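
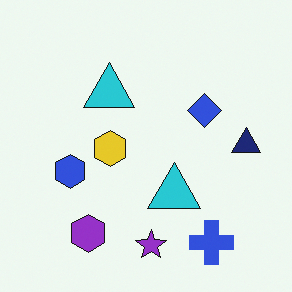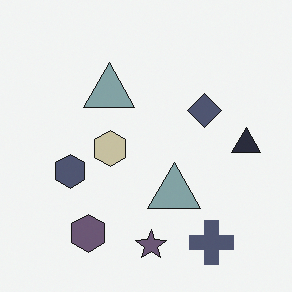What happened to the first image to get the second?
The image was heavily desaturated.

All colors are more muted and greyish — a global saturation change.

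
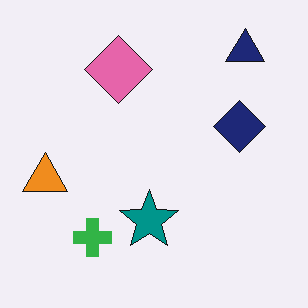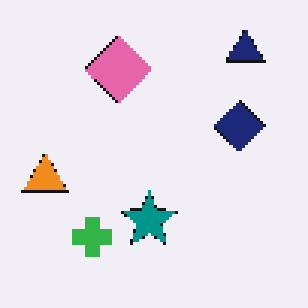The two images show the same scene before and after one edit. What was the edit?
The second image is the first lightly pixelated (a mild mosaic effect).

Shapes are reduced to large square blocks; fine edges and outlines are lost — a downscale-then-upscale (mosaic) effect.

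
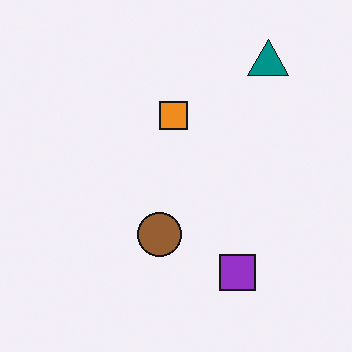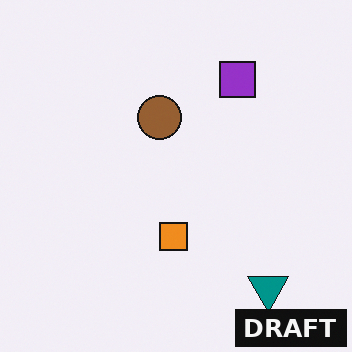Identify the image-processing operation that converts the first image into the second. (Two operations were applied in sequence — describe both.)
The second image is the first flipped vertically (top ↔ bottom), then watermarked with the text "DRAFT" in the lower-right corner.

The teal triangle is in the top-right of the first image and the bottom-right of the second — shapes on opposite sides of the horizontal midline have swapped in a mirror flip. A dark label reading "DRAFT" appears in the lower-right corner.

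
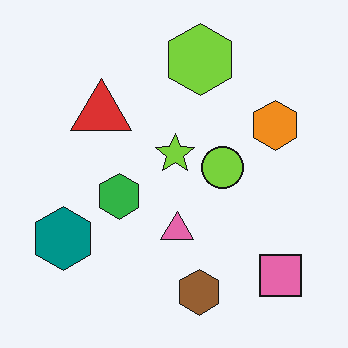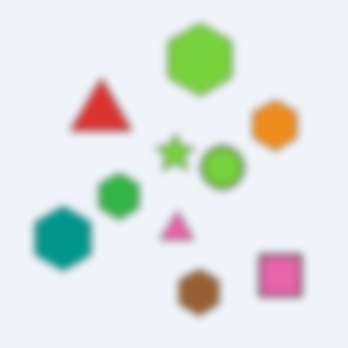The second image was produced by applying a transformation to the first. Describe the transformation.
The second image is the first noticeably gaussian-blurred.

Shape edges and outlines are uniformly softened across the whole image.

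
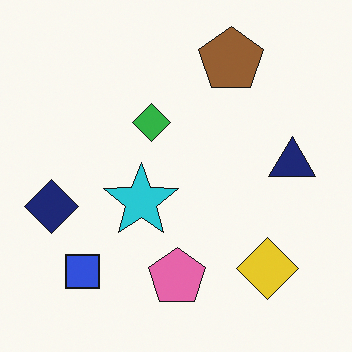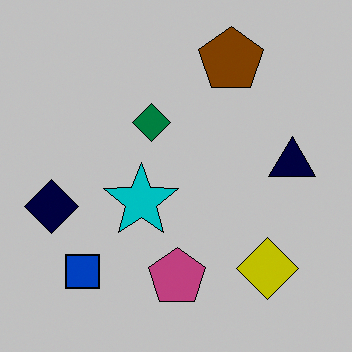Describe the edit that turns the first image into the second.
It was heavily posterized to just a handful of flat colors.

Each flat color has snapped to a coarser quantized level — most visibly, the near-white background has dropped to a flat grey.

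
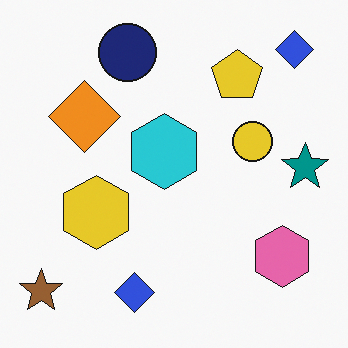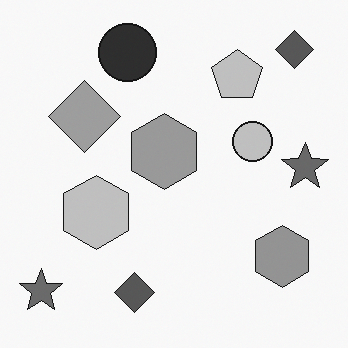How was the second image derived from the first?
It was converted to grayscale.

All color is removed — every shape is now a shade of grey.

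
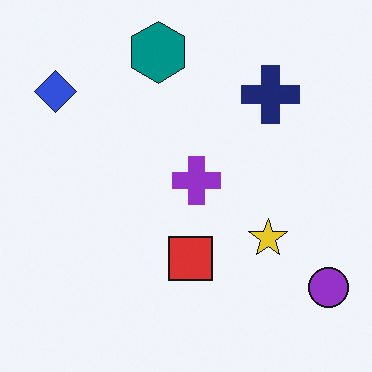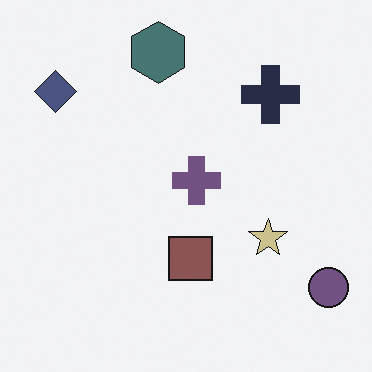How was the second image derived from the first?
The second image is the first made much more muted (saturation change).

All colors are more muted and greyish — a global saturation change.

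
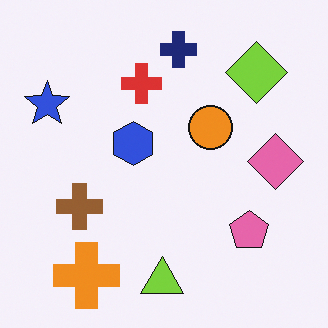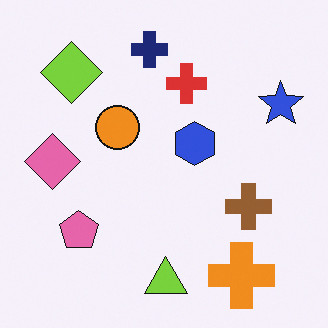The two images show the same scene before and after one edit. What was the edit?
Flipped horizontally (left ↔ right).

The blue star is in the top-left of the first image and the top-right of the second — shapes on opposite sides of the vertical midline have swapped in a mirror flip.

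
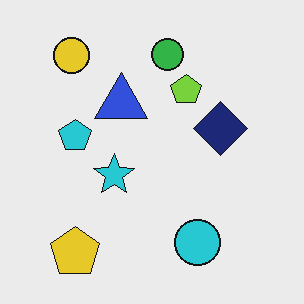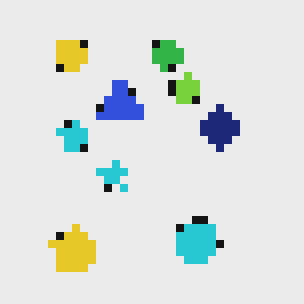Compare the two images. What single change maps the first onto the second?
The image was pixelated into visible square blocks.

Shapes are reduced to large square blocks; fine edges and outlines are lost — a downscale-then-upscale (mosaic) effect.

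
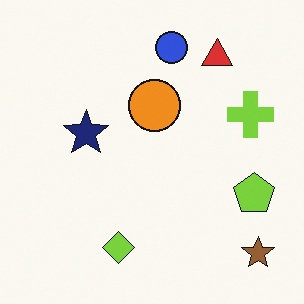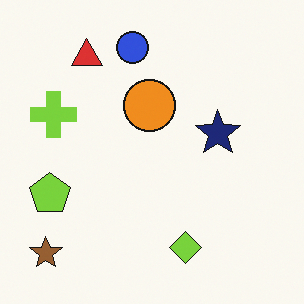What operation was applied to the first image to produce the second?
The second image is the first flipped horizontally (left ↔ right).

The brown star is in the bottom-right of the first image and the bottom-left of the second — shapes on opposite sides of the vertical midline have swapped in a mirror flip.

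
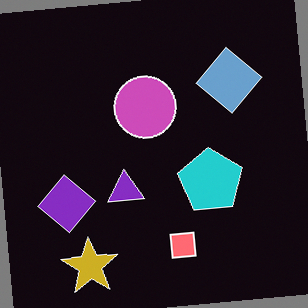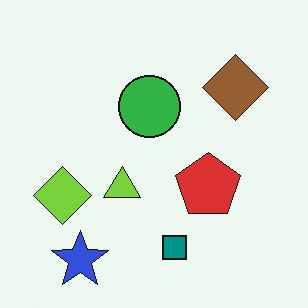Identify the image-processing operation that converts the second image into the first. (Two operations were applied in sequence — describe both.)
The first image is the second rotated counter-clockwise by a few degrees, then color-inverted (negative).

Every shape is tilted by the same angle and the image corners show triangular fill wedges — a whole-image rotation by a non-right angle. The light background has become dark and every shape's color is its complement — a photographic negative.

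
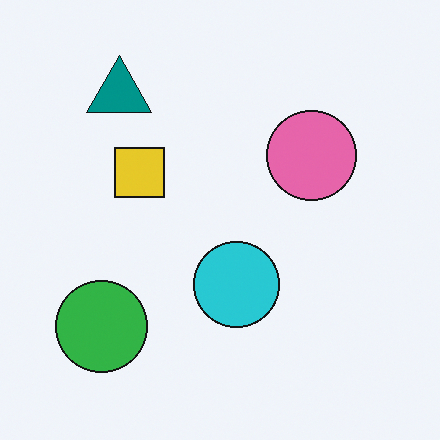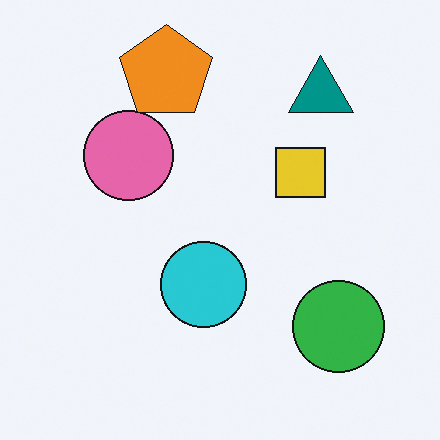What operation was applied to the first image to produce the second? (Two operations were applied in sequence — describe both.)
This is the original image flipped horizontally (left ↔ right), then overlaid with an additional orange pentagon.

The green circle is in the bottom-left of the first image and the bottom-right of the second — shapes on opposite sides of the vertical midline have swapped in a mirror flip. An orange pentagon appears in the second image that is absent from the first.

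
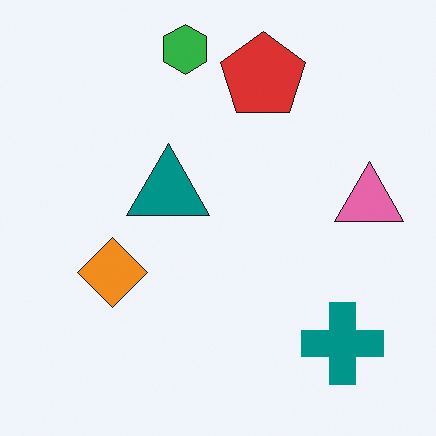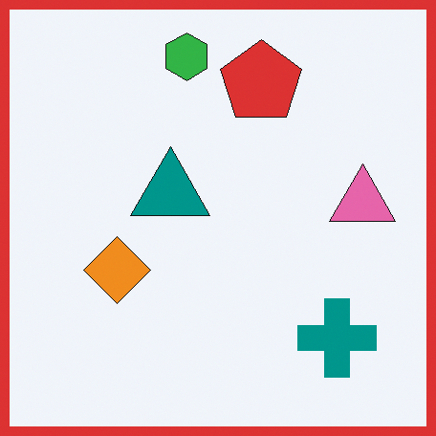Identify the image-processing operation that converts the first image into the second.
It was framed with a red border.

A solid red frame runs around the edge of the second image, with the content slightly shrunk inside it.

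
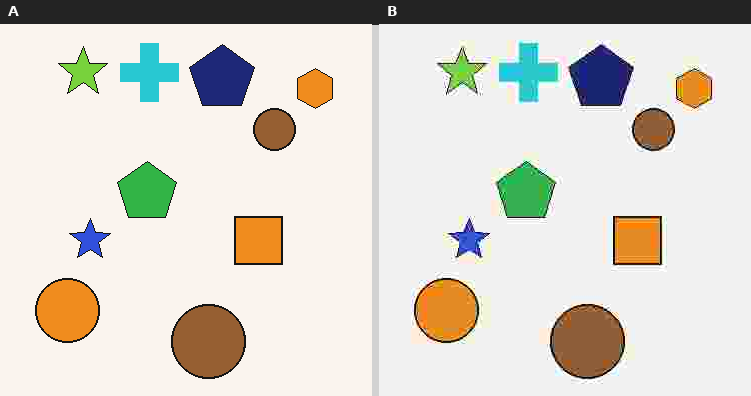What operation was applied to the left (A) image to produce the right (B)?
The image was heavily JPEG-compressed with obvious blocking artifacts.

Blocky 8×8 compression artifacts appear around shape edges and the flat background shows ringing — characteristic JPEG degradation.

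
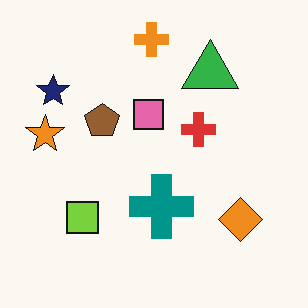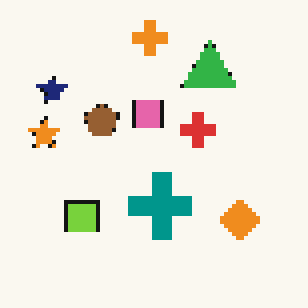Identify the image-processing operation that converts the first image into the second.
The image was mildly pixelated.

Shapes are reduced to large square blocks; fine edges and outlines are lost — a downscale-then-upscale (mosaic) effect.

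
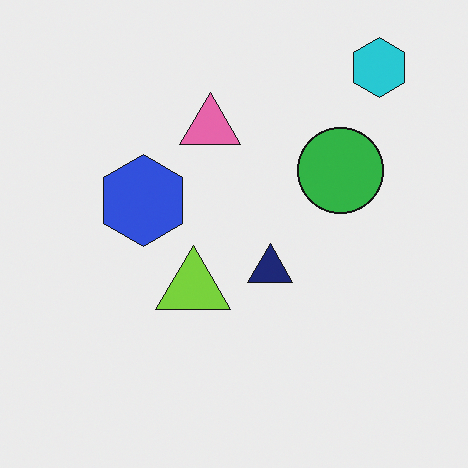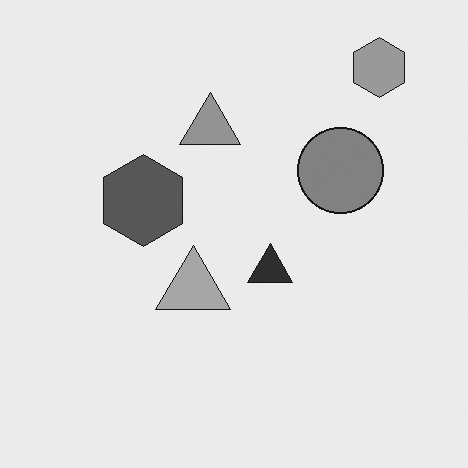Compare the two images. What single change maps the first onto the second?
Converted to grayscale.

All color is removed — every shape is now a shade of grey.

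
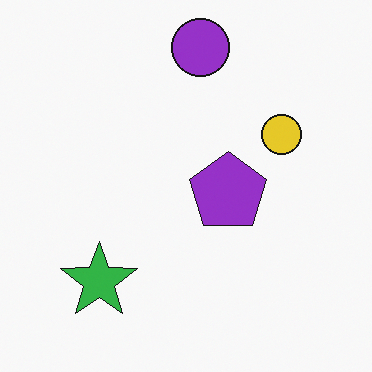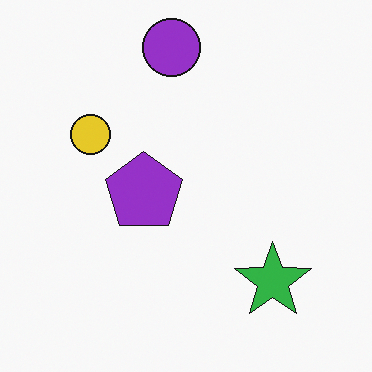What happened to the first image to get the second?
It was flipped horizontally (left ↔ right).

The yellow circle is in the right of the first image and the left of the second — shapes on opposite sides of the vertical midline have swapped in a mirror flip.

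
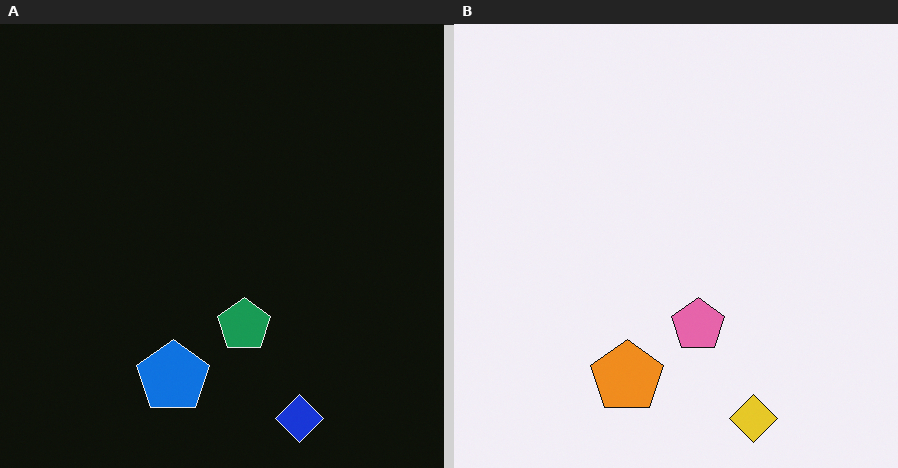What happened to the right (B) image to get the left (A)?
The left (A) image is the right (B) color-inverted (negative).

The light background has become dark and every shape's color is its complement — a photographic negative.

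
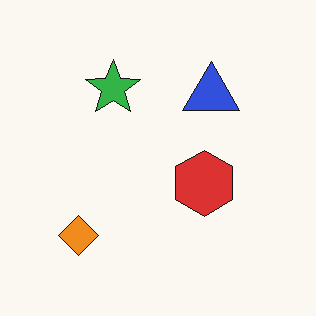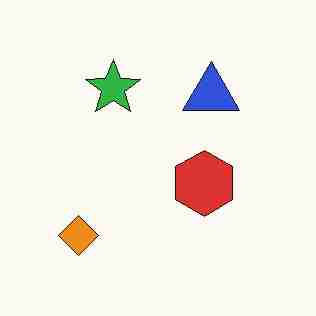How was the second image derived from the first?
The transformation is: degraded with heavy JPEG compression.

Blocky 8×8 compression artifacts appear around shape edges and the flat background shows ringing — characteristic JPEG degradation.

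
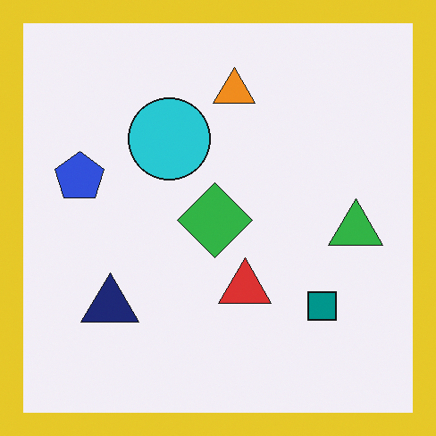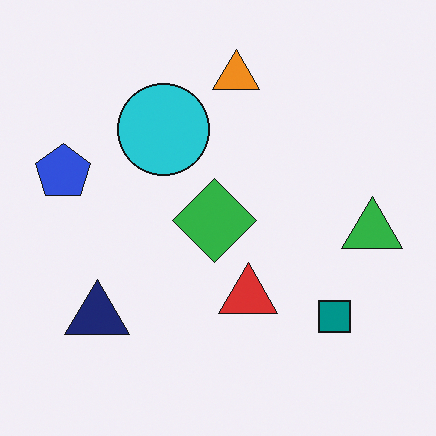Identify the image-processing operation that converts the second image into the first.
This is the original image framed with a yellow border.

A solid yellow frame runs around the edge of the first image, with the content slightly shrunk inside it.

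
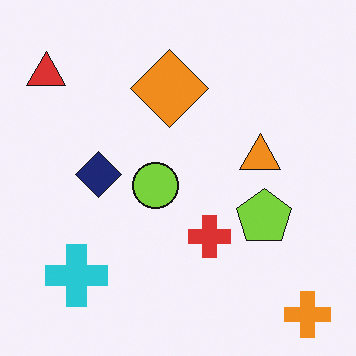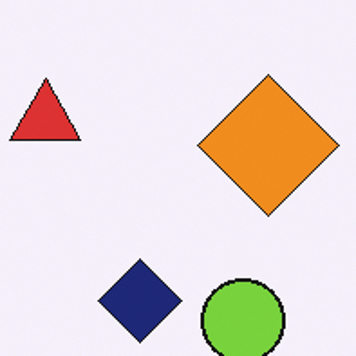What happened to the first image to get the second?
It was cropped tightly and scaled back up.

The visible shapes are larger and the field of view is narrower; shapes near the original edges may be partly or wholly outside the frame — a crop-and-rescale.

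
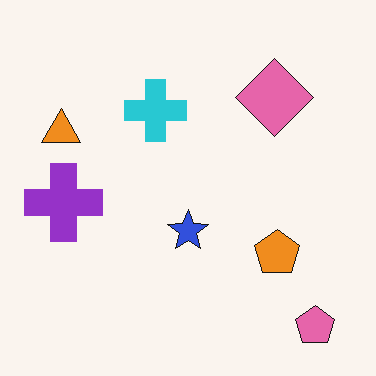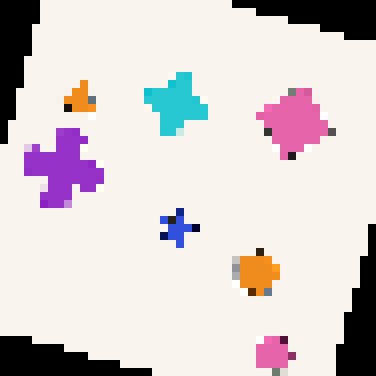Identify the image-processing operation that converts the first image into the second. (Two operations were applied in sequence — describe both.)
The transformation is: rotated clockwise by a clearly visible amount, then pixelated into visible square blocks.

Every shape is tilted by the same angle and the image corners show triangular fill wedges — a whole-image rotation by a non-right angle. Shapes are reduced to large square blocks; fine edges and outlines are lost — a downscale-then-upscale (mosaic) effect.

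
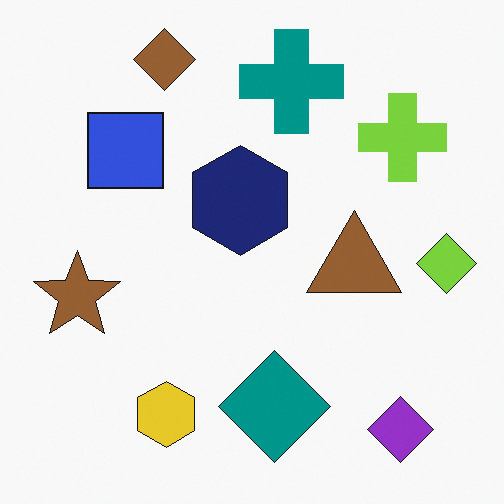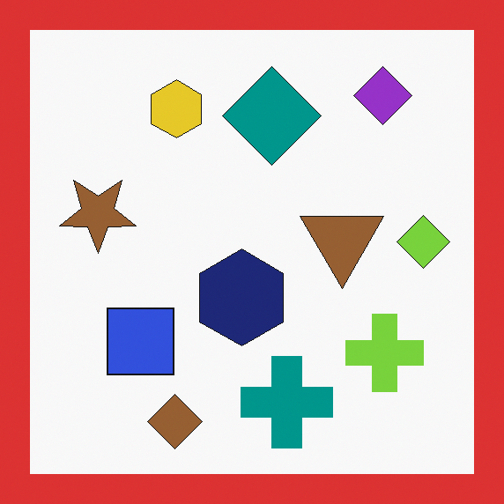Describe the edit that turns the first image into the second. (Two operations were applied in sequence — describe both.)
It was flipped vertically (top ↔ bottom), then framed with a red border.

The brown diamond is in the top-left of the first image and the bottom-left of the second — shapes on opposite sides of the horizontal midline have swapped in a mirror flip. A solid red frame runs around the edge of the second image, with the content slightly shrunk inside it.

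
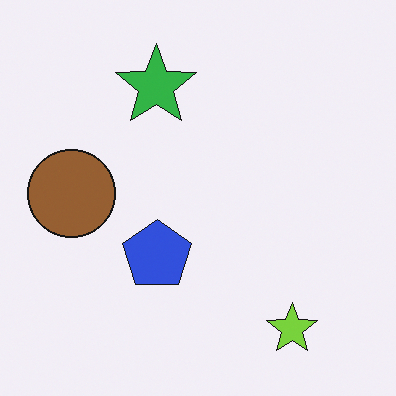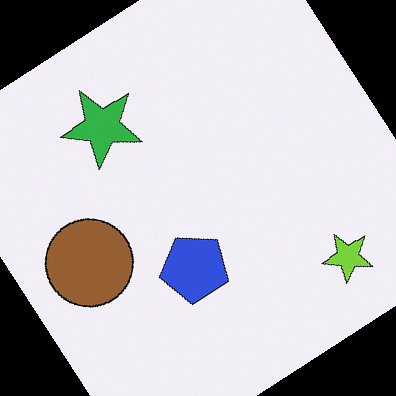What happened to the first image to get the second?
The second image is the first rotated counter-clockwise by a large amount — several tens of degrees.

Every shape is tilted by the same angle and the image corners show triangular fill wedges — a whole-image rotation by a non-right angle.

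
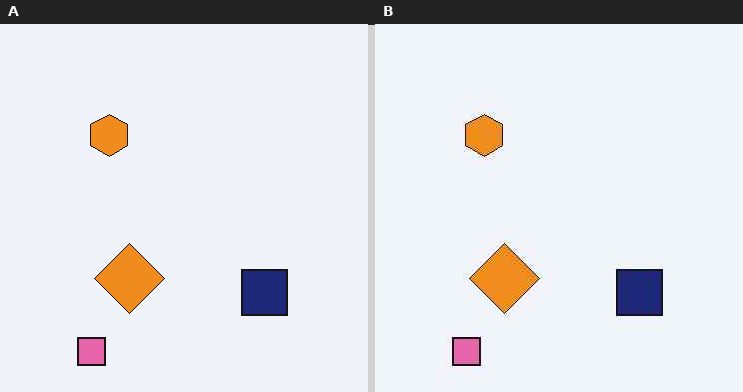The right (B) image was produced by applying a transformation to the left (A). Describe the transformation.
The right (B) image is the left (A) JPEG-compressed with visible artifacts.

Blocky 8×8 compression artifacts appear around shape edges and the flat background shows ringing — characteristic JPEG degradation.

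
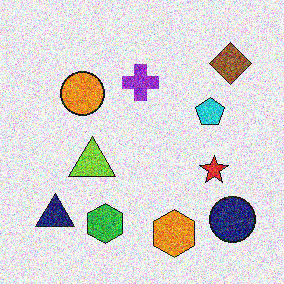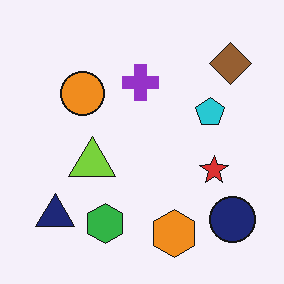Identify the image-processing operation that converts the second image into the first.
The image was degraded with a thick layer of grain.

Random speckle covers the whole image, including the flat background.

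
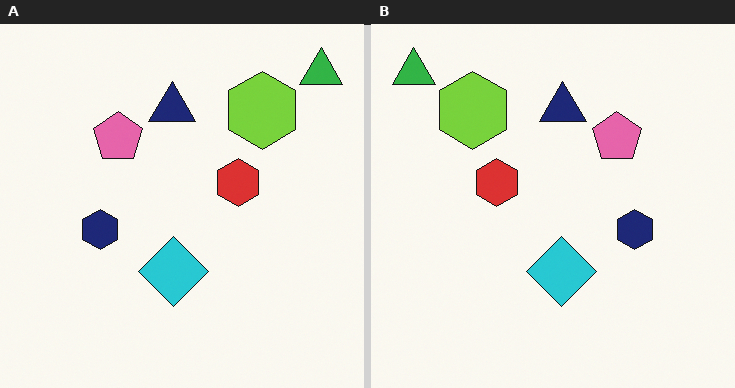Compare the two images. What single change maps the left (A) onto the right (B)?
Flipped horizontally (left ↔ right).

The green triangle is in the top-right of the left (A) image and the top-left of the right (B) — shapes on opposite sides of the vertical midline have swapped in a mirror flip.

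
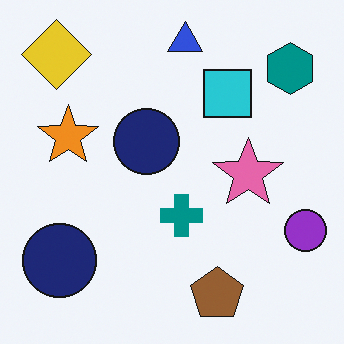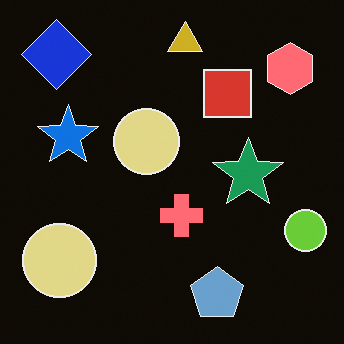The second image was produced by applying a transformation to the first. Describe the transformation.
The image was color-inverted (negative).

The light background has become dark and every shape's color is its complement — a photographic negative.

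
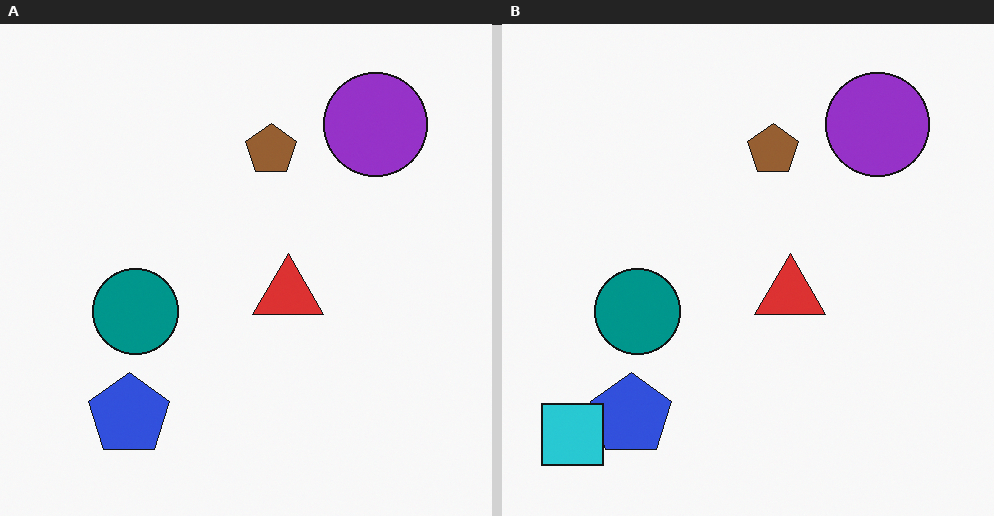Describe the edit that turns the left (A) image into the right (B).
The right (B) image is the left (A) overlaid with an additional cyan square.

A cyan square appears in the right (B) image that is absent from the left (A).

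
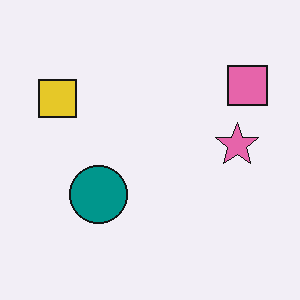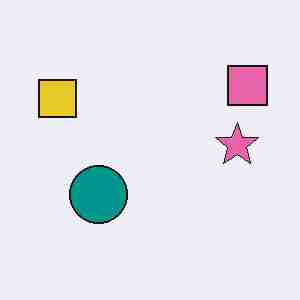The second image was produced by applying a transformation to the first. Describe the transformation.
It was degraded with heavy JPEG compression.

Blocky 8×8 compression artifacts appear around shape edges and the flat background shows ringing — characteristic JPEG degradation.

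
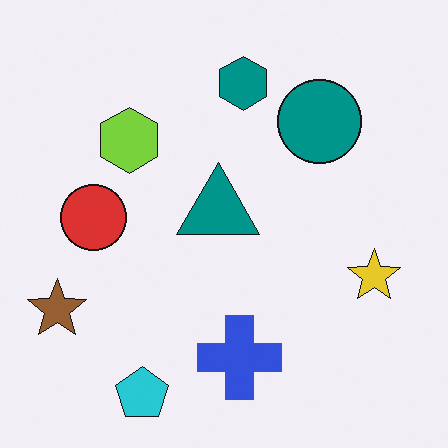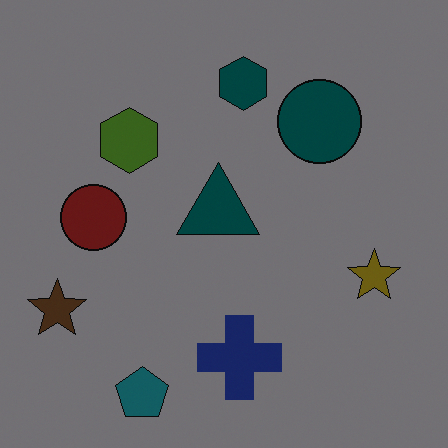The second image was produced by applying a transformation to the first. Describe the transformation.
It was substantially darkened.

Every pixel — background and shapes alike — is uniformly darkened.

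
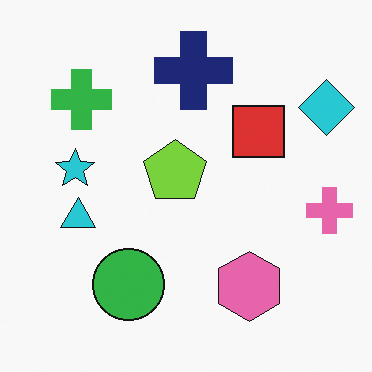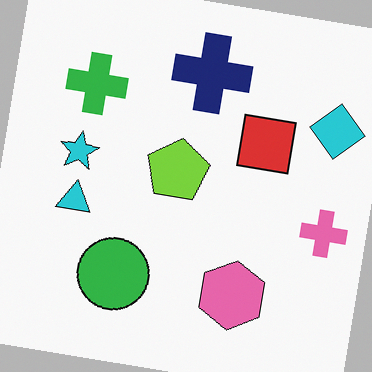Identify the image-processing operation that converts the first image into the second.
This is the original image rotated clockwise by a small amount.

Every shape is tilted by the same angle and the image corners show triangular fill wedges — a whole-image rotation by a non-right angle.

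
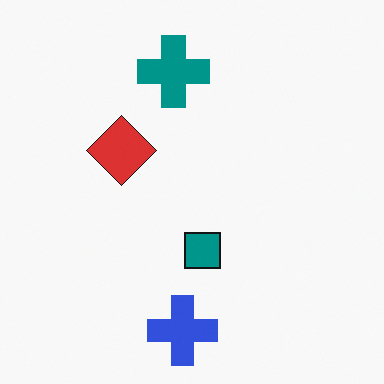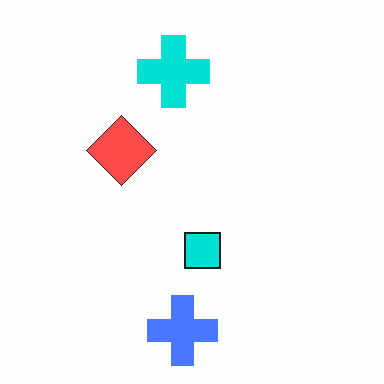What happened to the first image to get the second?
This is the original image brightened a lot.

Every pixel — background and shapes alike — is uniformly brightened.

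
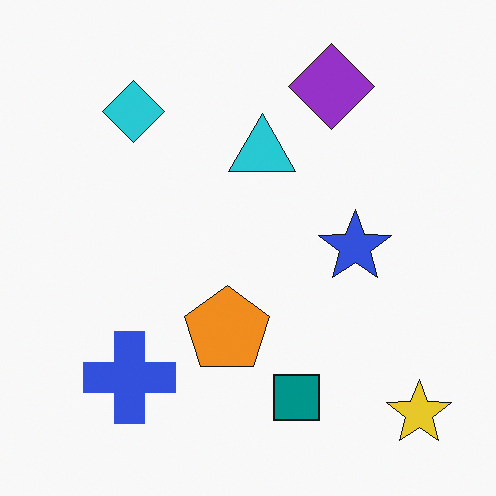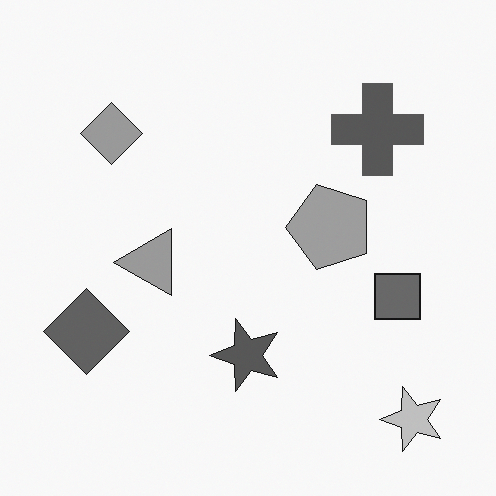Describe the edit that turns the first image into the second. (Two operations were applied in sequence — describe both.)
Transposed (reflected across the top-left ↔ bottom-right diagonal), then converted to grayscale.

Shapes have swapped their row and column positions — what was in the top-right is now in the bottom-left — a diagonal reflection. All color is removed — every shape is now a shade of grey.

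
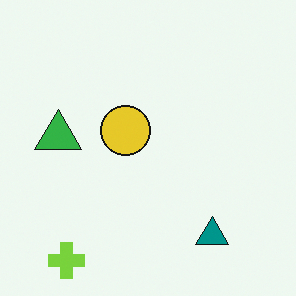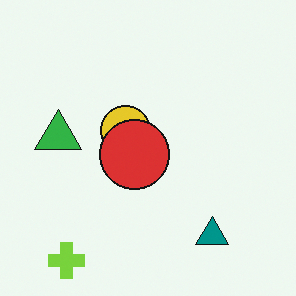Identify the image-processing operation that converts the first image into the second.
It was overlaid with an additional red circle.

A red circle appears in the second image that is absent from the first.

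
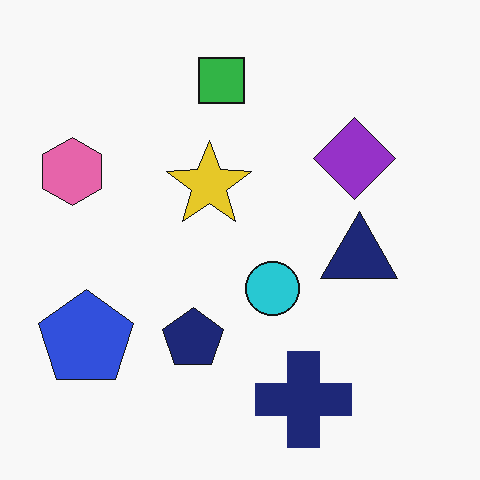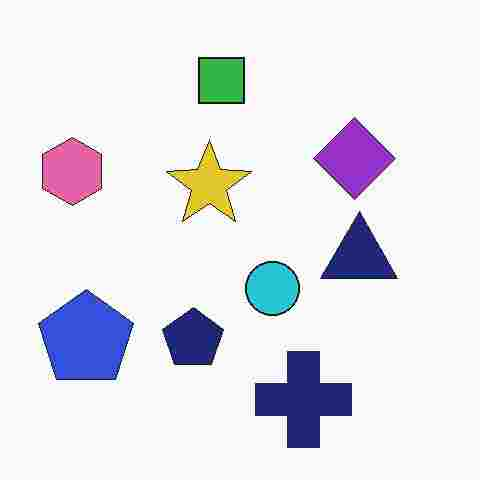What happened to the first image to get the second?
This is the original image degraded with heavy JPEG compression.

Blocky 8×8 compression artifacts appear around shape edges and the flat background shows ringing — characteristic JPEG degradation.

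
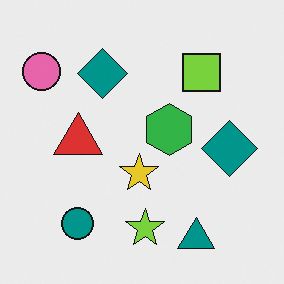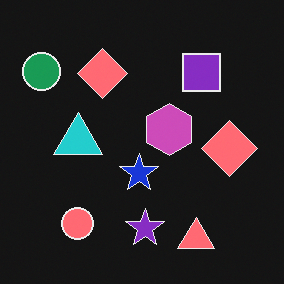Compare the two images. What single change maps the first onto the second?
The transformation is: color-inverted (negative).

The light background has become dark and every shape's color is its complement — a photographic negative.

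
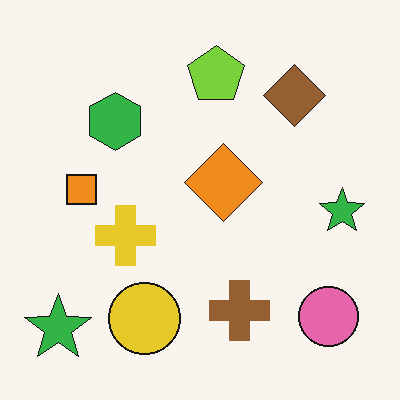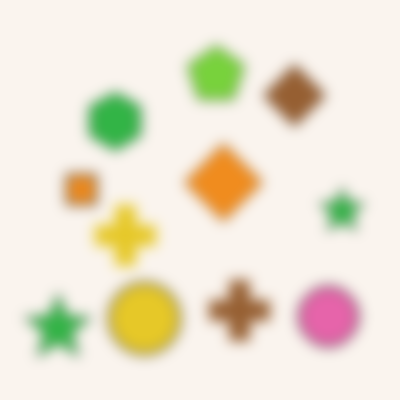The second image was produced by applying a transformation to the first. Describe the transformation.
The image was heavily blurred.

Shape edges and outlines are uniformly softened across the whole image.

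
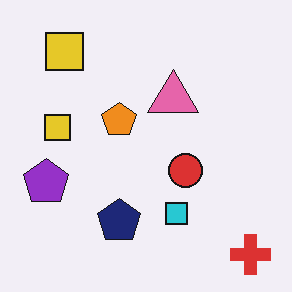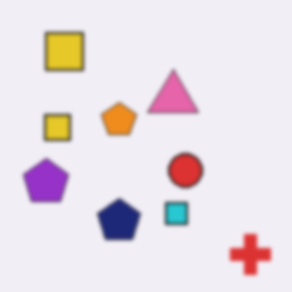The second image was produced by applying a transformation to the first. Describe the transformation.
The transformation is: lightly blurred.

Shape edges and outlines are uniformly softened across the whole image.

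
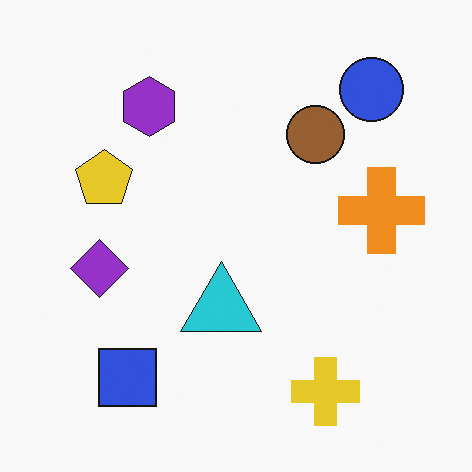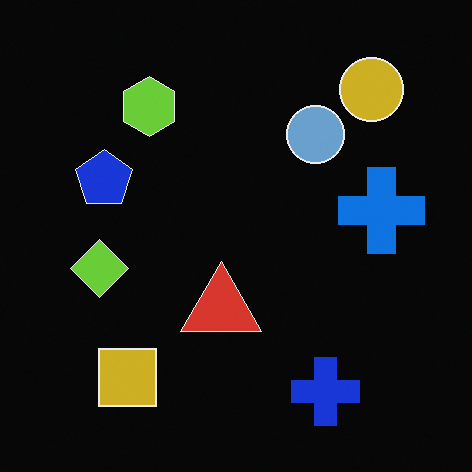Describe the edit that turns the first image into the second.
Color-inverted (negative).

The light background has become dark and every shape's color is its complement — a photographic negative.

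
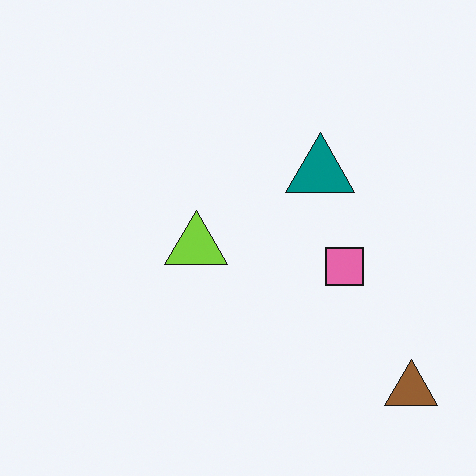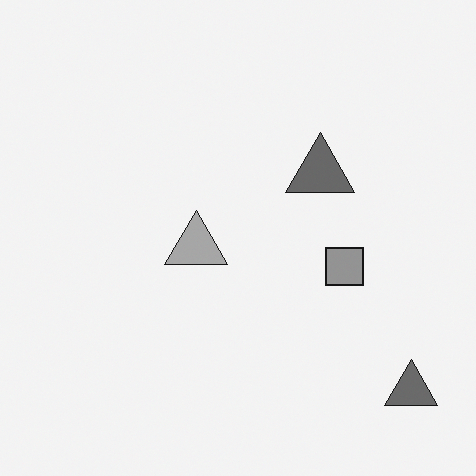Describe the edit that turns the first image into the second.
Converted to grayscale.

All color is removed — every shape is now a shade of grey.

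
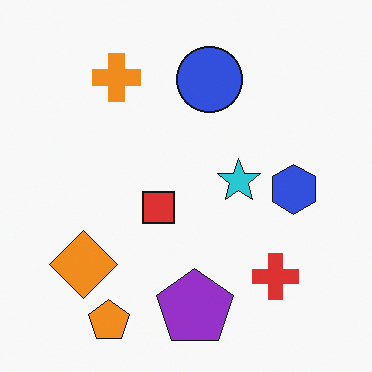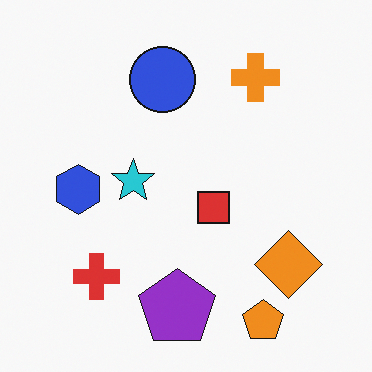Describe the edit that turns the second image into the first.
The first image is the second flipped horizontally (left ↔ right).

The blue hexagon is in the left of the second image and the right of the first — shapes on opposite sides of the vertical midline have swapped in a mirror flip.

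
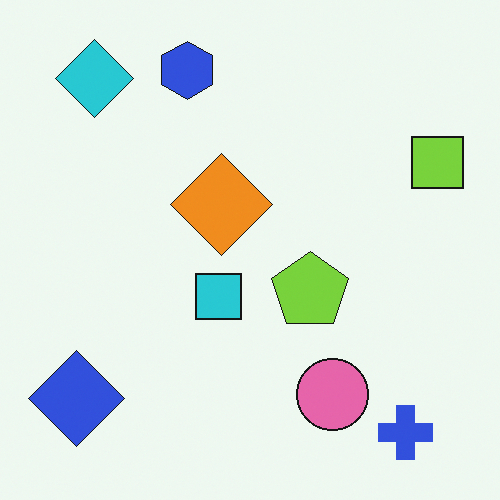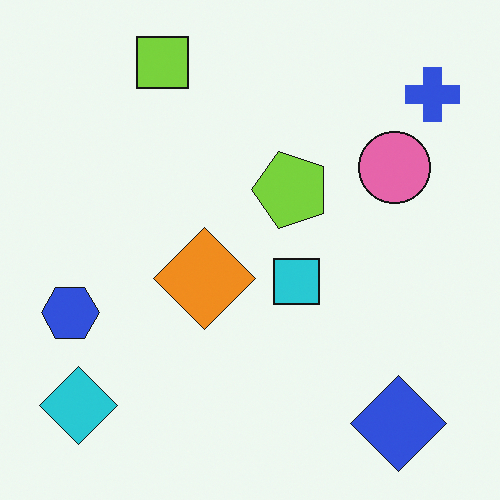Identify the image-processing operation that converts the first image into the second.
Rotated 90° counter-clockwise.

The blue cross sits in the bottom-right of the first image and the top-right of the second — consistent with a whole-image 90° counter-clockwise rotation.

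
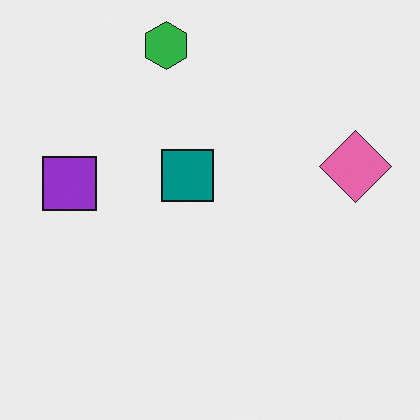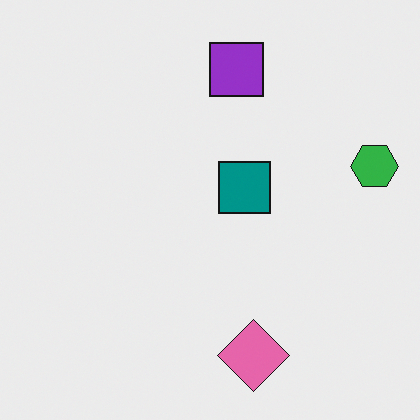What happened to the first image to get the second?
The second image is the first rotated 90° clockwise.

The green hexagon sits in the top of the first image and the right of the second — consistent with a whole-image 90° clockwise rotation.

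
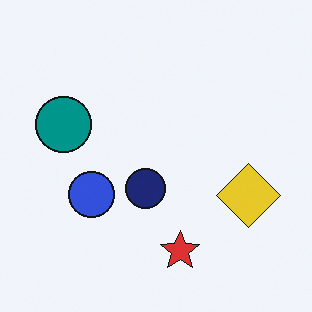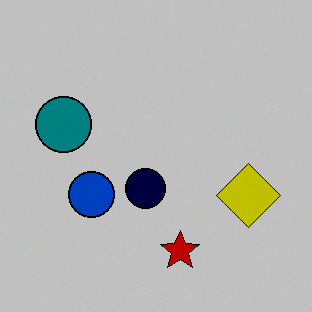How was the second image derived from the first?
It was aggressively posterized.

Each flat color has snapped to a coarser quantized level — most visibly, the near-white background has dropped to a flat grey.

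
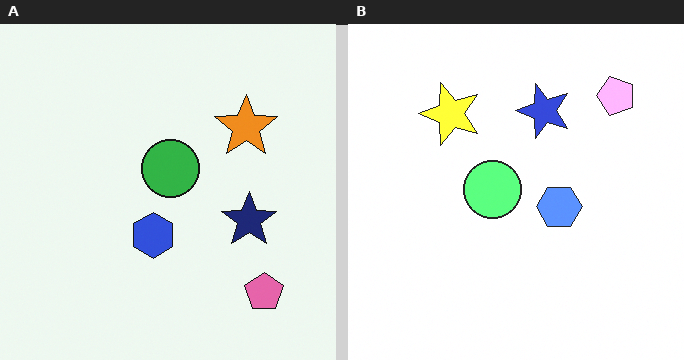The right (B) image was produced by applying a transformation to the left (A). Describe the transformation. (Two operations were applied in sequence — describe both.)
The right (B) image is the left (A) substantially brightened, then rotated 90° counter-clockwise.

Every pixel — background and shapes alike — is uniformly brightened. The pink pentagon sits in the bottom-right of the left (A) image and the top-right of the right (B) — consistent with a whole-image 90° counter-clockwise rotation.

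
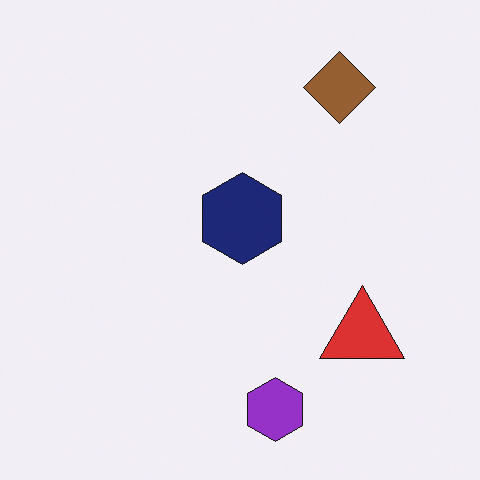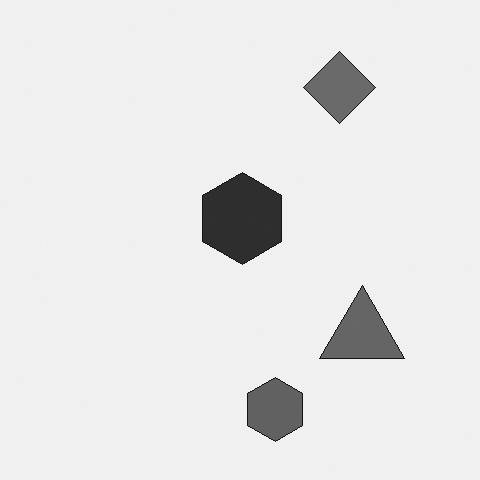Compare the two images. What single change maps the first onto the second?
Converted to grayscale.

All color is removed — every shape is now a shade of grey.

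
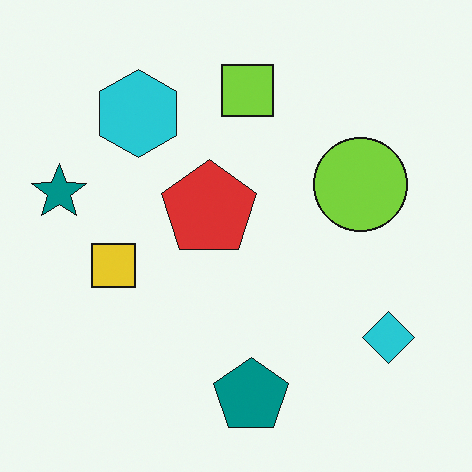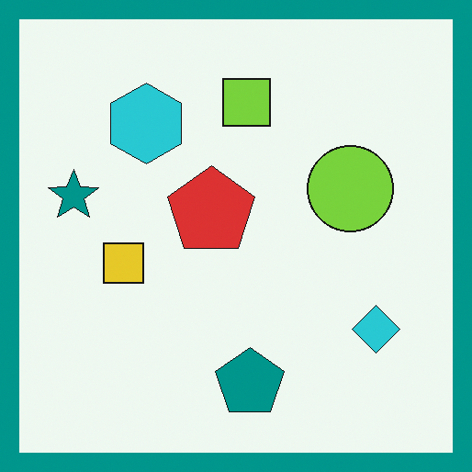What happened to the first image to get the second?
The transformation is: framed with a teal border.

A solid teal frame runs around the edge of the second image, with the content slightly shrunk inside it.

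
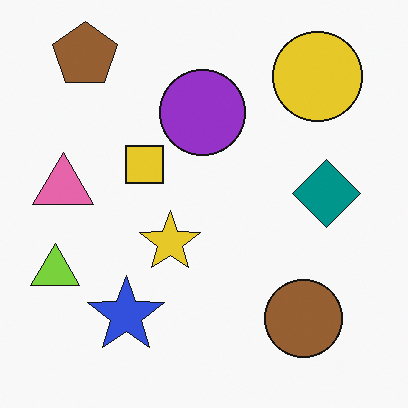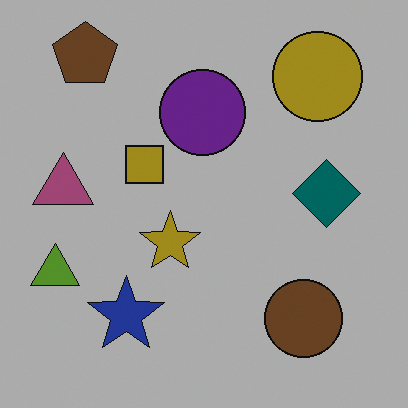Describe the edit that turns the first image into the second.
It was noticeably darkened.

Every pixel — background and shapes alike — is uniformly darkened.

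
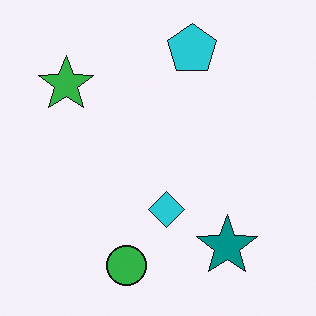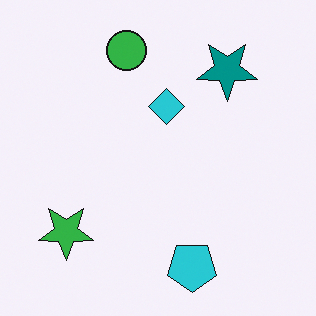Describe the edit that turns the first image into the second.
This is the original image flipped vertically (top ↔ bottom).

The cyan pentagon is in the top of the first image and the bottom of the second — shapes on opposite sides of the horizontal midline have swapped in a mirror flip.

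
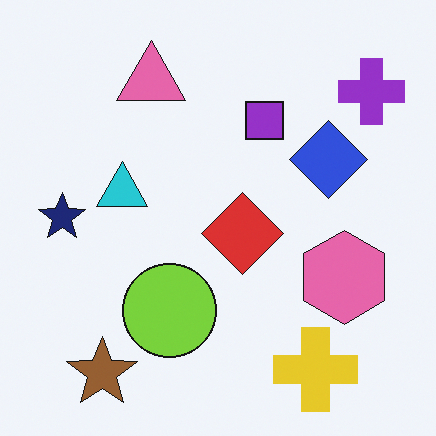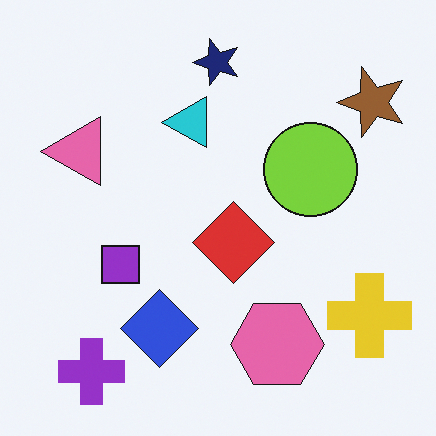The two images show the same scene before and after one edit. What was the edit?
The transformation is: transposed (reflected across the top-left ↔ bottom-right diagonal).

Shapes have swapped their row and column positions — what was in the top-right is now in the bottom-left — a diagonal reflection.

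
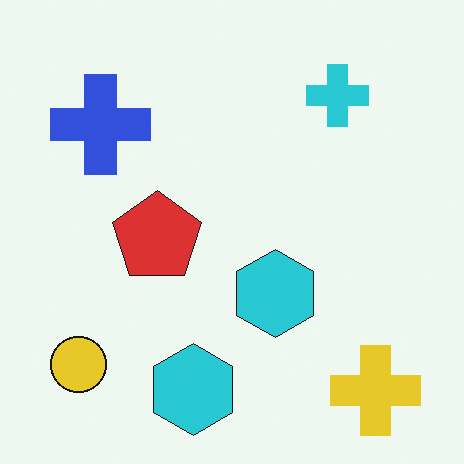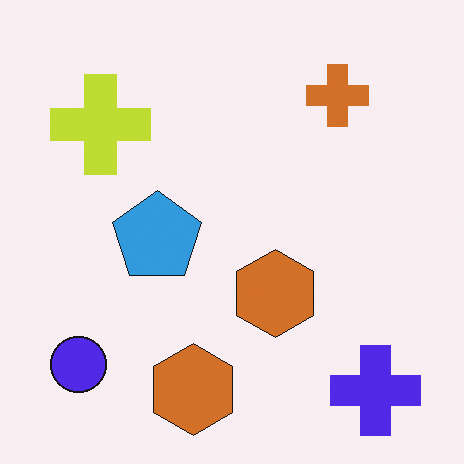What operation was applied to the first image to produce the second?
This is the original image hue-shifted by a large amount.

Every shape's color has rotated by the same amount around the hue wheel — a uniform hue shift.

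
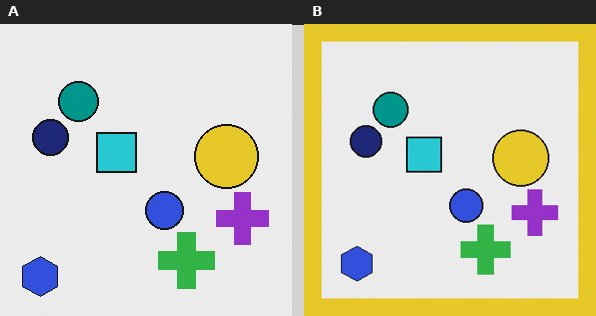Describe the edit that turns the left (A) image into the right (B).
It was framed with a yellow border.

A solid yellow frame runs around the edge of the right (B) image, with the content slightly shrunk inside it.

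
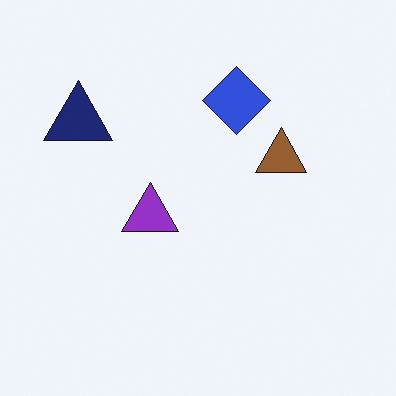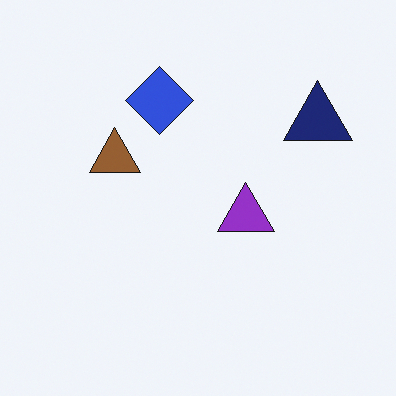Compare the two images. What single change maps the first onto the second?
The image was flipped horizontally (left ↔ right).

The navy triangle is in the top-left of the first image and the top-right of the second — shapes on opposite sides of the vertical midline have swapped in a mirror flip.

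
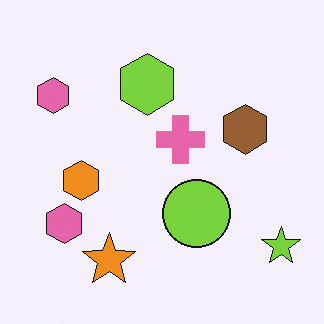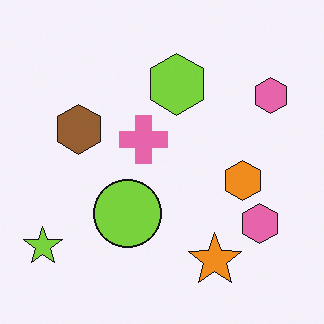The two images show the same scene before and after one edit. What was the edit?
It was flipped horizontally (left ↔ right).

The lime star is in the bottom-right of the first image and the bottom-left of the second — shapes on opposite sides of the vertical midline have swapped in a mirror flip.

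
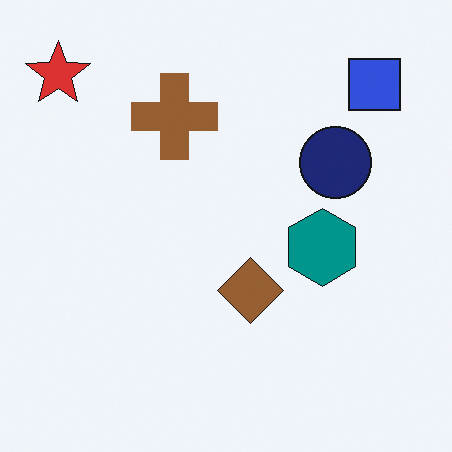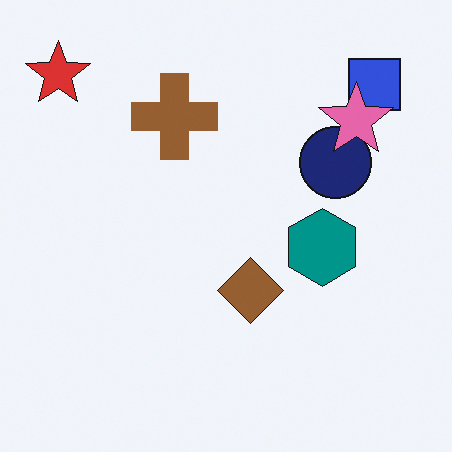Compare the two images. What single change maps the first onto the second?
This is the original image overlaid with an additional pink star.

A pink star appears in the second image that is absent from the first.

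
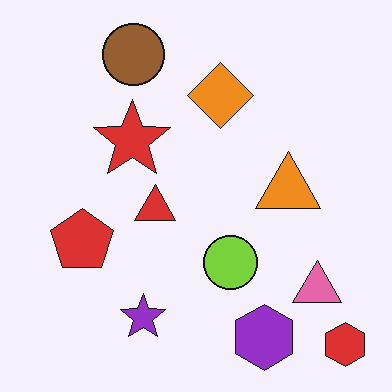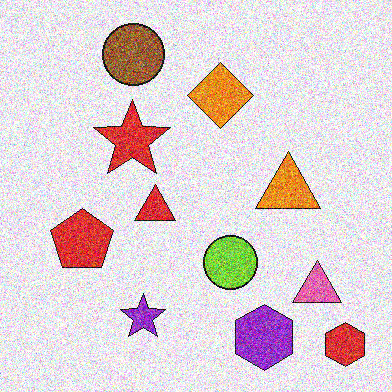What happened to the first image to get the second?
The image was degraded with a thick layer of grain.

Random speckle covers the whole image, including the flat background.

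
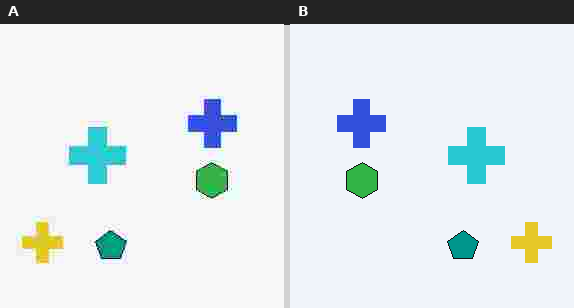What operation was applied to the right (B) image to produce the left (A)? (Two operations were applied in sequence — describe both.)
The left (A) image is the right (B) flipped horizontally (left ↔ right), then degraded with heavy JPEG compression.

The yellow cross is in the bottom-right of the right (B) image and the bottom-left of the left (A) — shapes on opposite sides of the vertical midline have swapped in a mirror flip. Blocky 8×8 compression artifacts appear around shape edges and the flat background shows ringing — characteristic JPEG degradation.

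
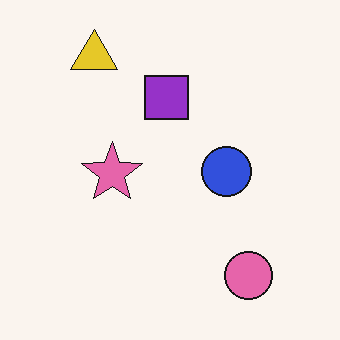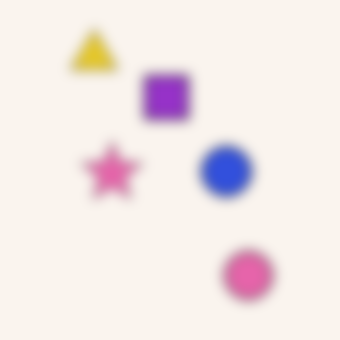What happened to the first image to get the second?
It was strongly gaussian-blurred.

Shape edges and outlines are uniformly softened across the whole image.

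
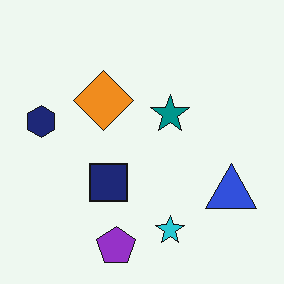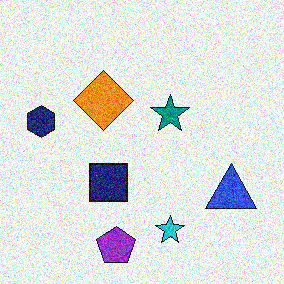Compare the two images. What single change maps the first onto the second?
Degraded with heavy additive noise.

Random speckle covers the whole image, including the flat background.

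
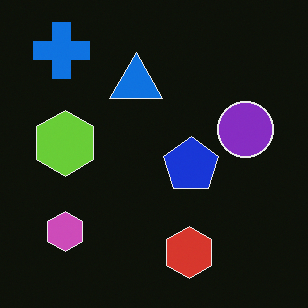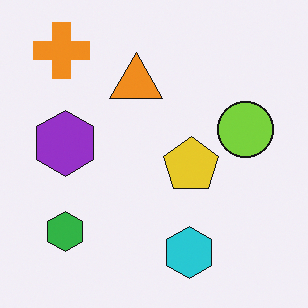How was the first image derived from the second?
It was color-inverted (negative).

The light background has become dark and every shape's color is its complement — a photographic negative.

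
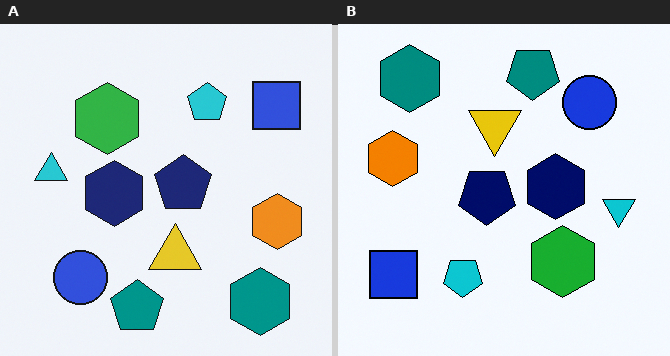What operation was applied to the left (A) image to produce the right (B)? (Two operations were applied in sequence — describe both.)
The right (B) image is the left (A) rotated 180°, then given slightly increased contrast.

The teal hexagon sits in the bottom-right of the left (A) image and the top-left of the right (B) — consistent with a whole-image 180° rotation. Tones are pushed away from mid-grey across the whole image — a global contrast change.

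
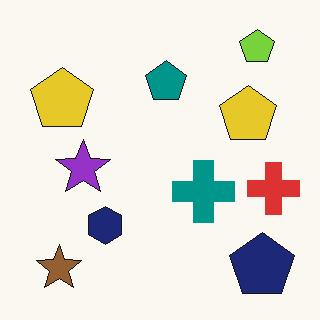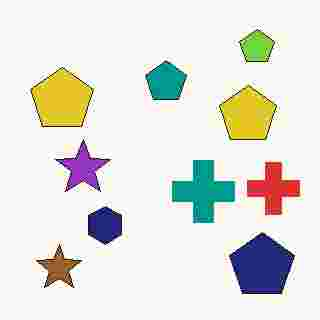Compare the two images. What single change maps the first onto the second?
This is the original image heavily JPEG-compressed with obvious blocking artifacts.

Blocky 8×8 compression artifacts appear around shape edges and the flat background shows ringing — characteristic JPEG degradation.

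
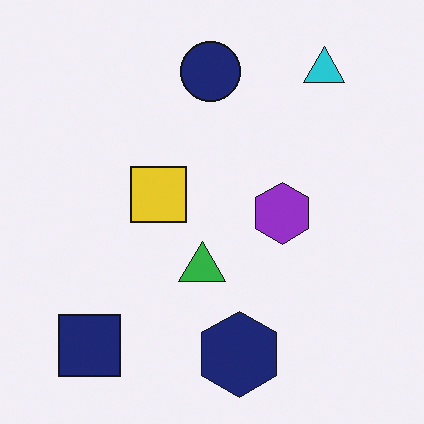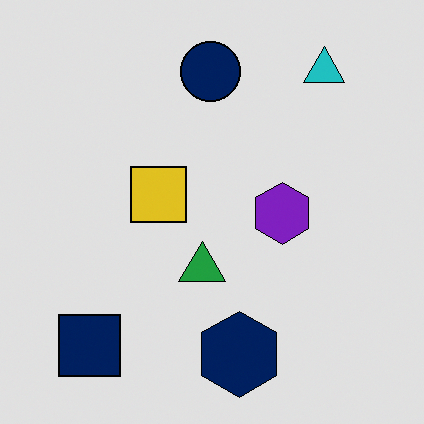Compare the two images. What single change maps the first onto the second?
It was posterized to a reduced palette.

Each flat color has snapped to a coarser quantized level — most visibly, the near-white background has dropped to a flat grey.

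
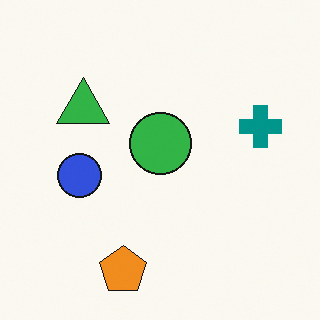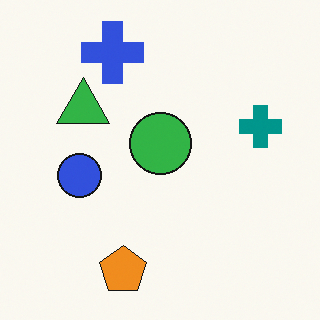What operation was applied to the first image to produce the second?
The transformation is: overlaid with an additional blue cross.

A blue cross appears in the second image that is absent from the first.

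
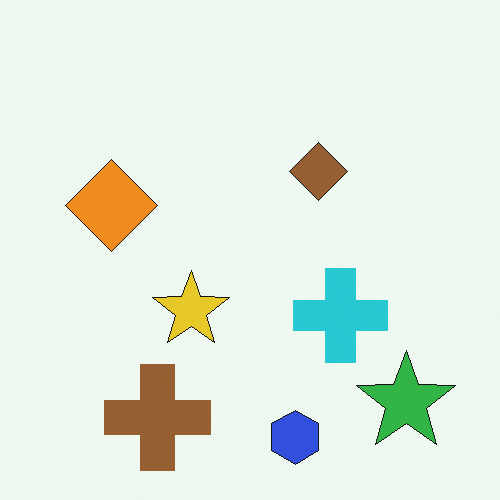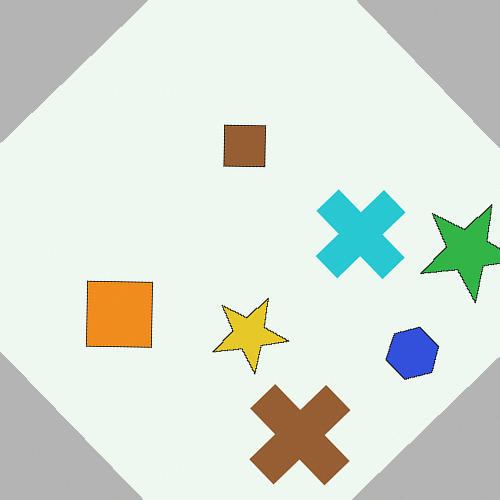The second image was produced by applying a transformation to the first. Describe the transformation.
This is the original image rotated counter-clockwise by a large amount — several tens of degrees.

Every shape is tilted by the same angle and the image corners show triangular fill wedges — a whole-image rotation by a non-right angle.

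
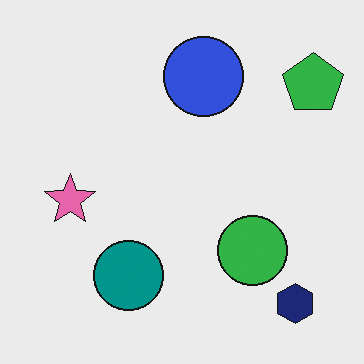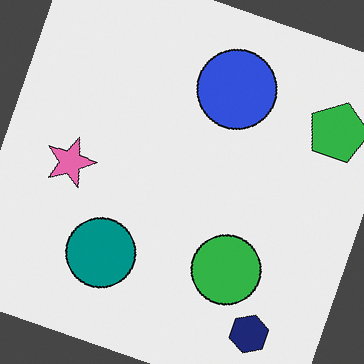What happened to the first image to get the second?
The image was rotated clockwise by a clearly visible amount.

Every shape is tilted by the same angle and the image corners show triangular fill wedges — a whole-image rotation by a non-right angle.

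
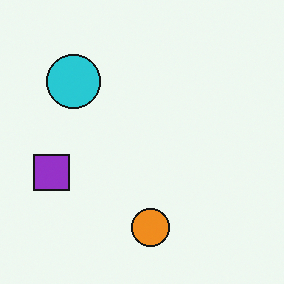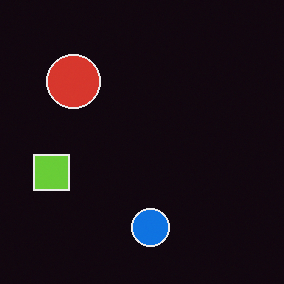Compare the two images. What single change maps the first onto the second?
This is the original image color-inverted (negative).

The light background has become dark and every shape's color is its complement — a photographic negative.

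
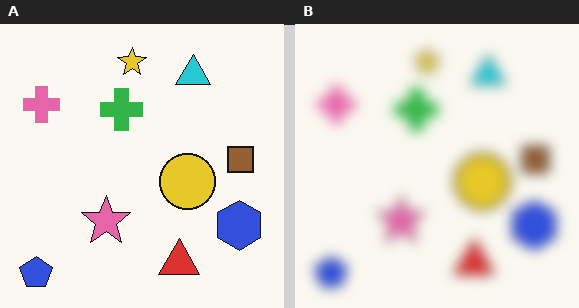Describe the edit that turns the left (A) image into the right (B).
This is the original image heavily blurred.

Shape edges and outlines are uniformly softened across the whole image.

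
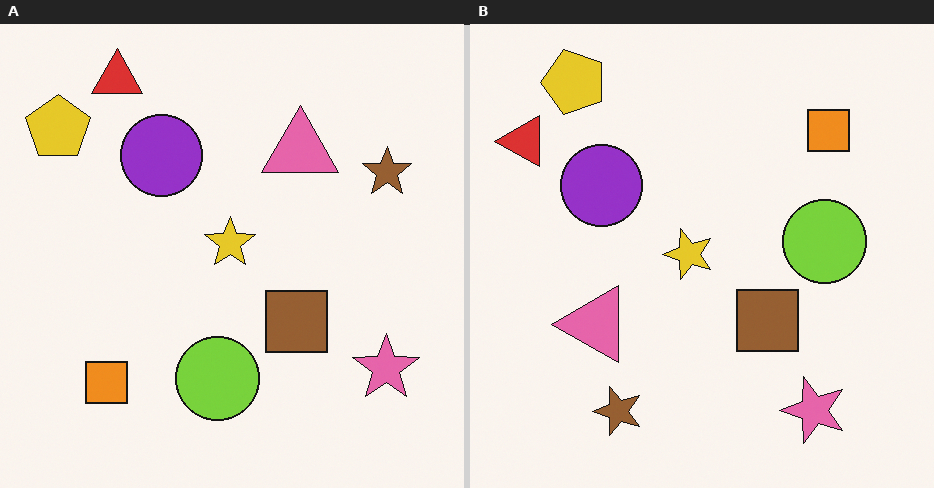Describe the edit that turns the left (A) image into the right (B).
This is the original image transposed (reflected across the top-left ↔ bottom-right diagonal).

Shapes have swapped their row and column positions — what was in the top-right is now in the bottom-left — a diagonal reflection.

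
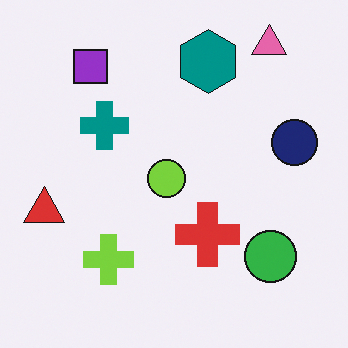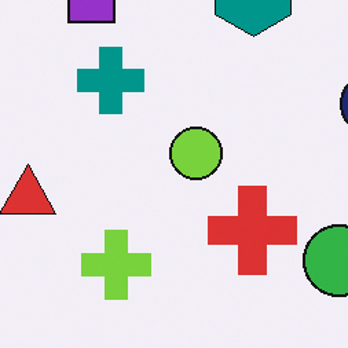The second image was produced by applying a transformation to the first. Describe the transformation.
The second image is the first cropped to a modestly smaller region and rescaled.

The visible shapes are larger and the field of view is narrower; shapes near the original edges may be partly or wholly outside the frame — a crop-and-rescale.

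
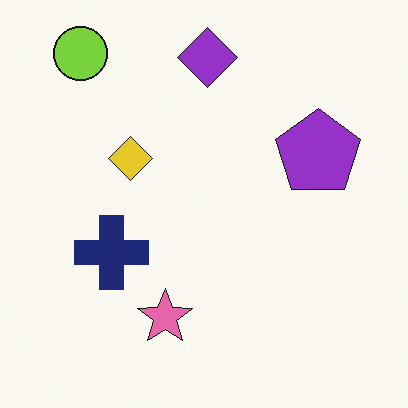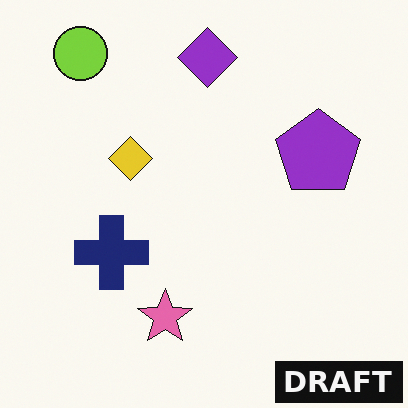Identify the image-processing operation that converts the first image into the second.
The image was watermarked with the text "DRAFT" in the lower-right corner.

A dark label reading "DRAFT" appears in the lower-right corner.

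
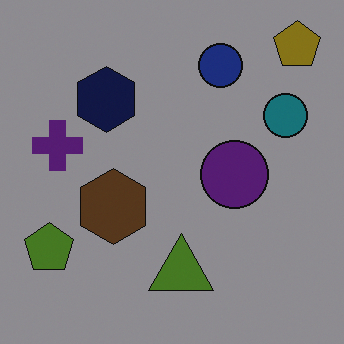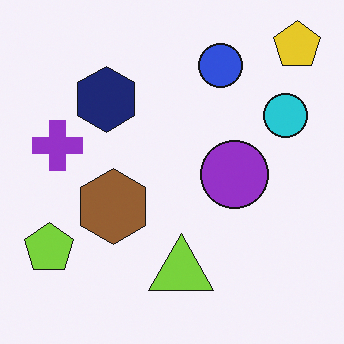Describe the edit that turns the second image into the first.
The image was darkened a lot.

Every pixel — background and shapes alike — is uniformly darkened.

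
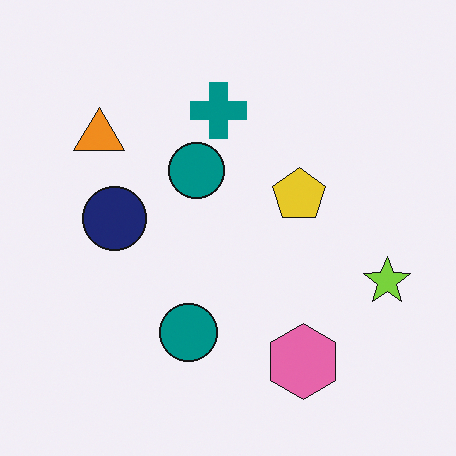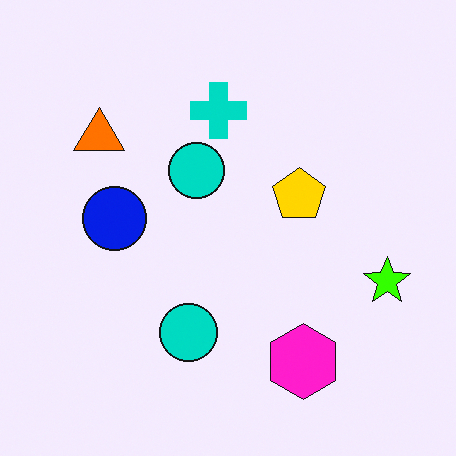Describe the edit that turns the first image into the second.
Heavily oversaturated.

All colors are more vivid — a global saturation change.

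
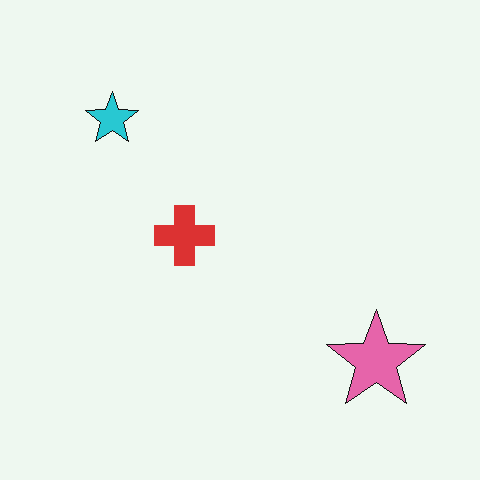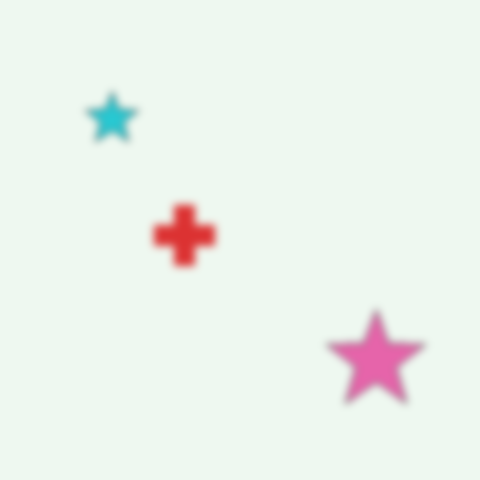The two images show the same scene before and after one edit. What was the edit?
Moderately blurred.

Shape edges and outlines are uniformly softened across the whole image.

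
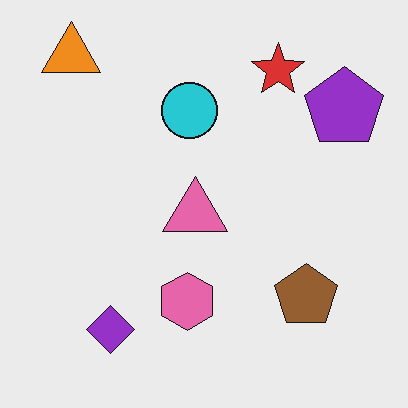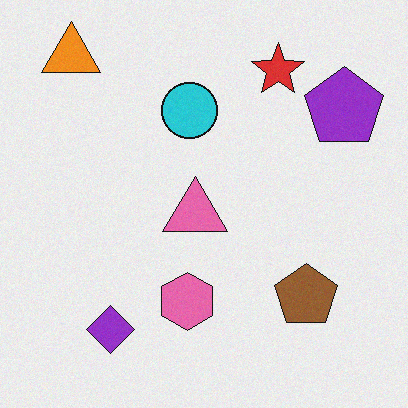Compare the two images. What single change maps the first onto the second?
The transformation is: degraded with subtle gaussian noise.

Random speckle covers the whole image, including the flat background.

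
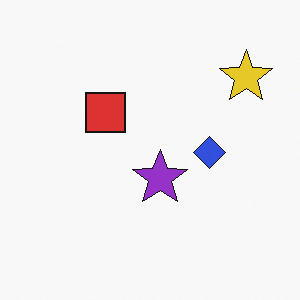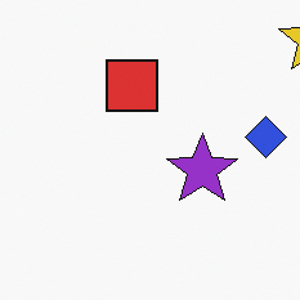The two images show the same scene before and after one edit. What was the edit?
This is the original image cropped slightly and scaled back up.

The visible shapes are larger and the field of view is narrower; shapes near the original edges may be partly or wholly outside the frame — a crop-and-rescale.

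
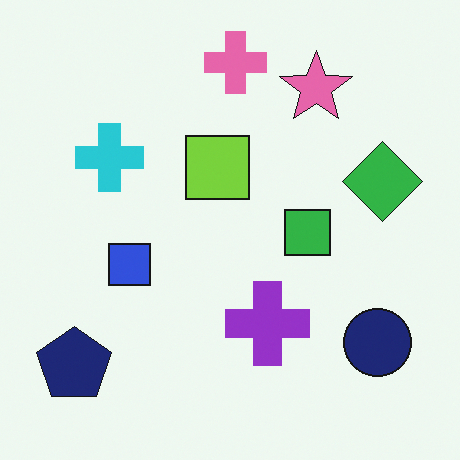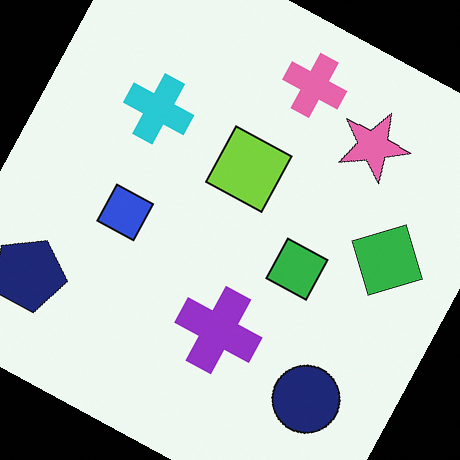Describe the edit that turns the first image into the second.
This is the original image rotated clockwise by a moderate amount.

Every shape is tilted by the same angle and the image corners show triangular fill wedges — a whole-image rotation by a non-right angle.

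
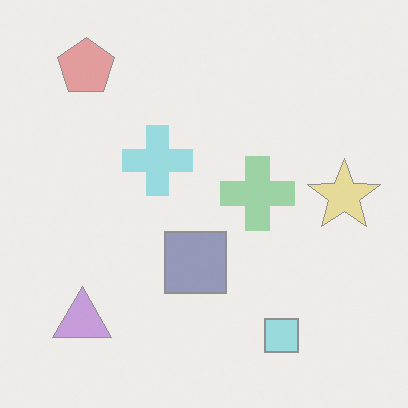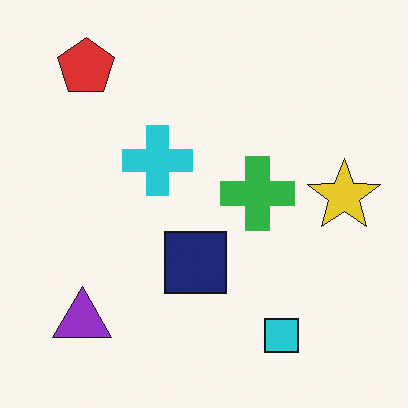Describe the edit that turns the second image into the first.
This is the original image washed out (contrast reduced).

Tones are pushed toward mid-grey across the whole image — a global contrast change.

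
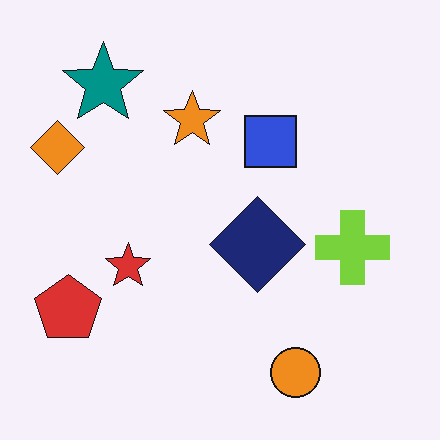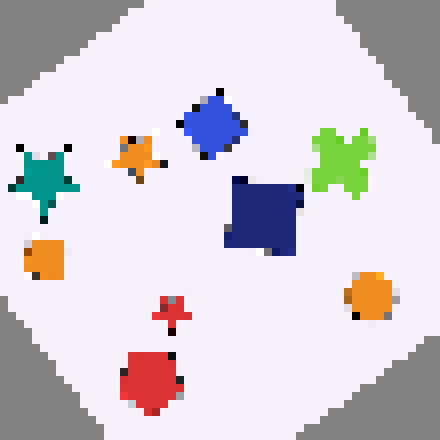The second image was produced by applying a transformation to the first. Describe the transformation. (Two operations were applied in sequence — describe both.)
The image was rotated counter-clockwise by a large amount — several tens of degrees, then pixelated into visible square blocks.

Every shape is tilted by the same angle and the image corners show triangular fill wedges — a whole-image rotation by a non-right angle. Shapes are reduced to large square blocks; fine edges and outlines are lost — a downscale-then-upscale (mosaic) effect.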